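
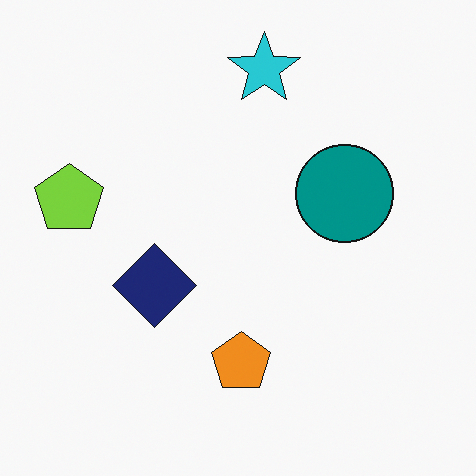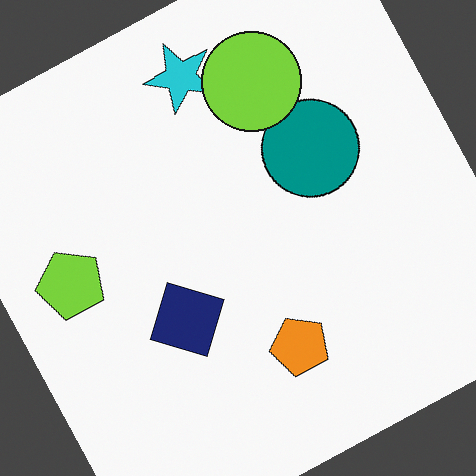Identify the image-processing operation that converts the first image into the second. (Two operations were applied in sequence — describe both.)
This is the original image rotated counter-clockwise by a moderate amount, then overlaid with an additional lime circle.

Every shape is tilted by the same angle and the image corners show triangular fill wedges — a whole-image rotation by a non-right angle. A lime circle appears in the second image that is absent from the first.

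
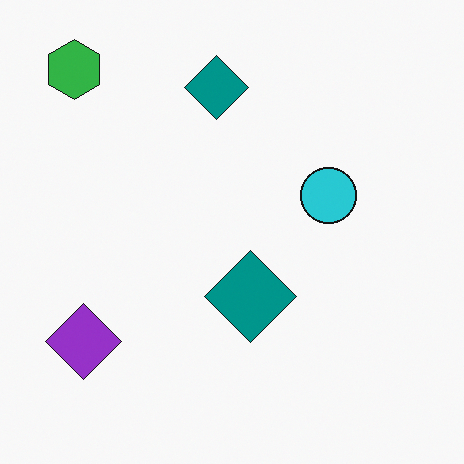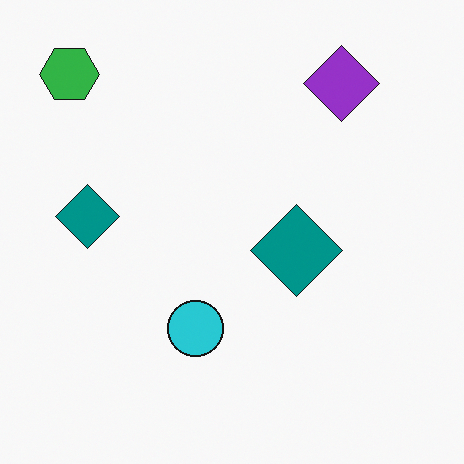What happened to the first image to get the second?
The transformation is: transposed (reflected across the top-left ↔ bottom-right diagonal).

Shapes have swapped their row and column positions — what was in the top-right is now in the bottom-left — a diagonal reflection.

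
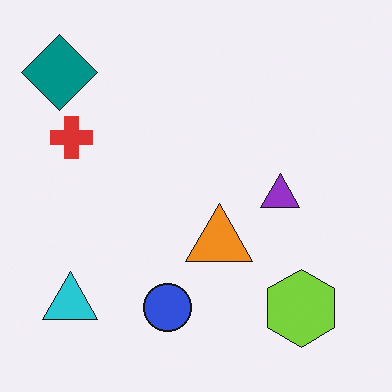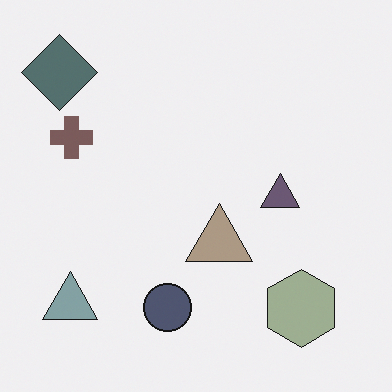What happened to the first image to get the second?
This is the original image heavily desaturated.

All colors are more muted and greyish — a global saturation change.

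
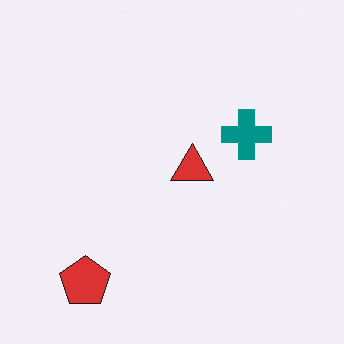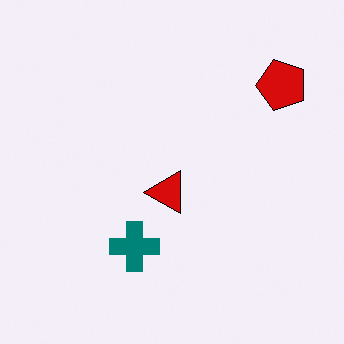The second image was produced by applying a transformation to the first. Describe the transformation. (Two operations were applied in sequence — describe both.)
Given slightly increased contrast, then transposed (reflected across the top-left ↔ bottom-right diagonal).

Tones are pushed away from mid-grey across the whole image — a global contrast change. Shapes have swapped their row and column positions — what was in the top-right is now in the bottom-left — a diagonal reflection.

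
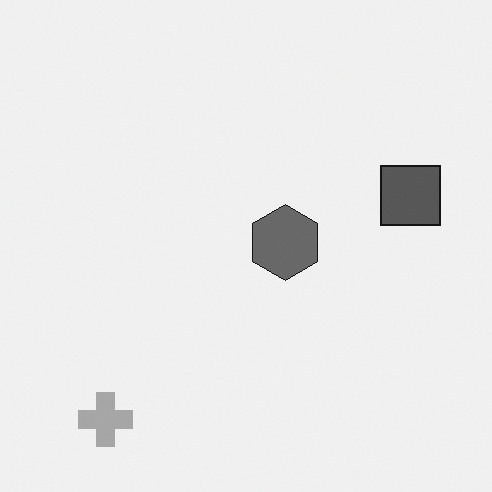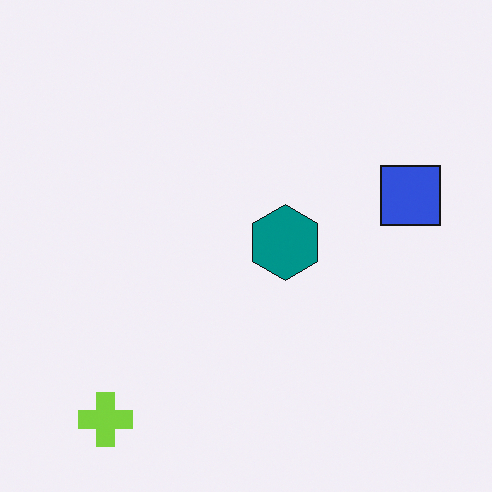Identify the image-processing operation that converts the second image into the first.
It was converted to grayscale.

All color is removed — every shape is now a shade of grey.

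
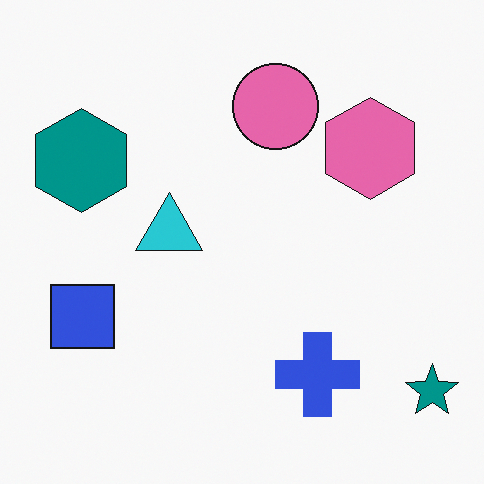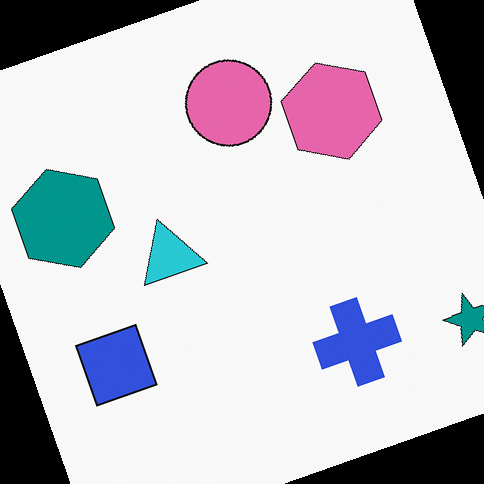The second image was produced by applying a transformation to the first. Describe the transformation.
This is the original image rotated counter-clockwise by a moderate amount.

Every shape is tilted by the same angle and the image corners show triangular fill wedges — a whole-image rotation by a non-right angle.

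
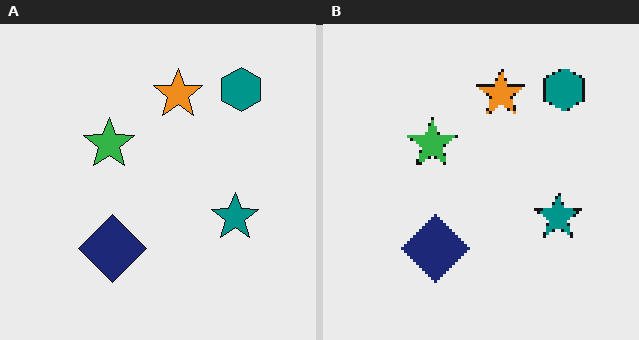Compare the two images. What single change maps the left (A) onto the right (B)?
The right (B) image is the left (A) mildly pixelated.

Shapes are reduced to large square blocks; fine edges and outlines are lost — a downscale-then-upscale (mosaic) effect.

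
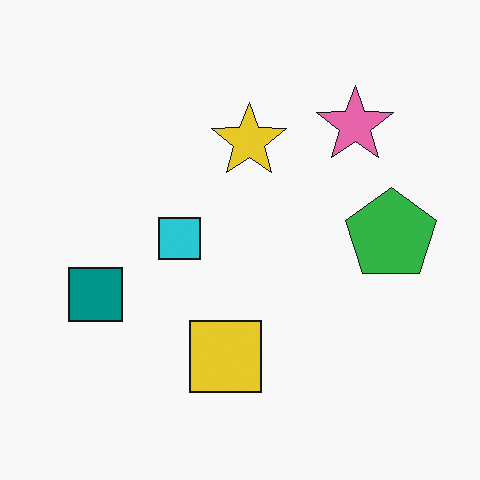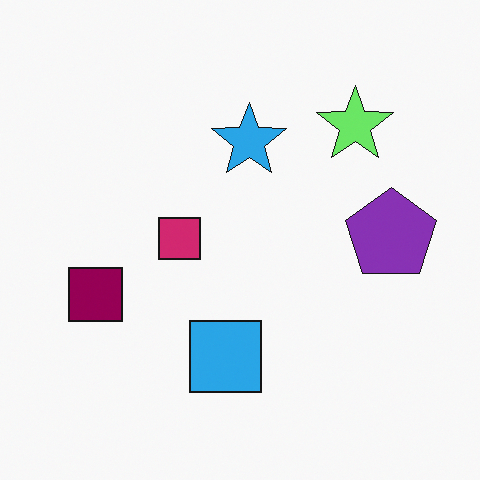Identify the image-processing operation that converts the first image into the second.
The image was hue-shifted noticeably.

Every shape's color has rotated by the same amount around the hue wheel — a uniform hue shift.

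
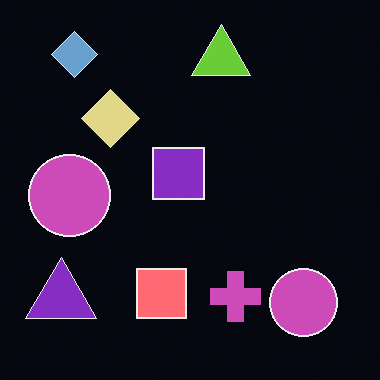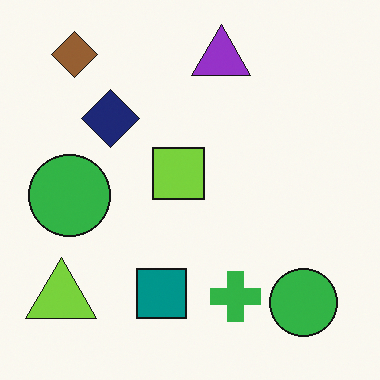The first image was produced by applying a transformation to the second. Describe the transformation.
This is the original image color-inverted (negative).

The light background has become dark and every shape's color is its complement — a photographic negative.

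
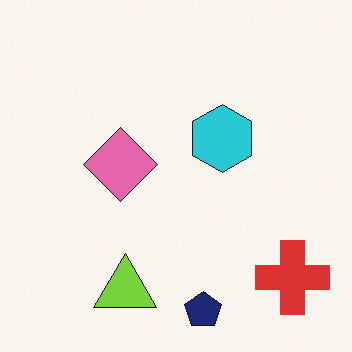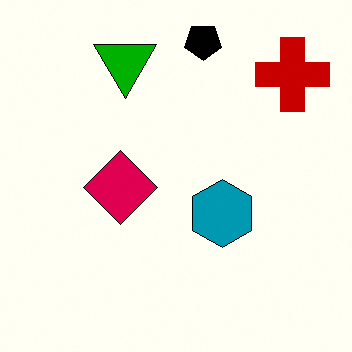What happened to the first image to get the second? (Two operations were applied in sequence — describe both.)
Given much higher contrast, then flipped vertically (top ↔ bottom).

Tones are pushed away from mid-grey across the whole image — a global contrast change. The navy pentagon is in the bottom of the first image and the top of the second — shapes on opposite sides of the horizontal midline have swapped in a mirror flip.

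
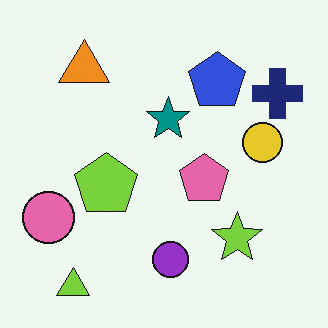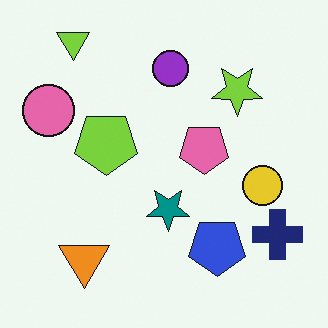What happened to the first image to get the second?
This is the original image flipped vertically (top ↔ bottom).

The lime triangle is in the bottom-left of the first image and the top-left of the second — shapes on opposite sides of the horizontal midline have swapped in a mirror flip.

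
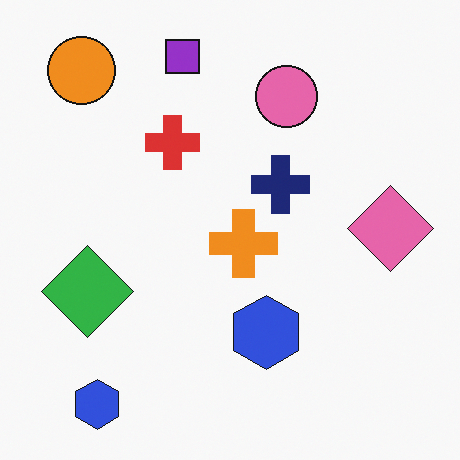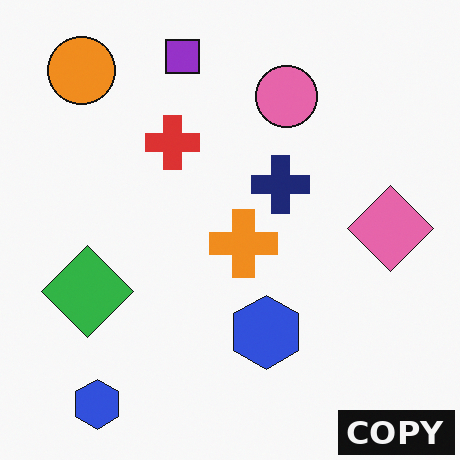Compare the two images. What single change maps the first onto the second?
The second image is the first watermarked with the text "COPY" in the lower-right corner.

A dark label reading "COPY" appears in the lower-right corner.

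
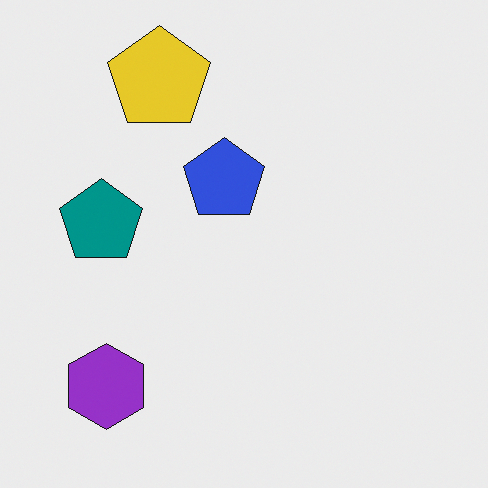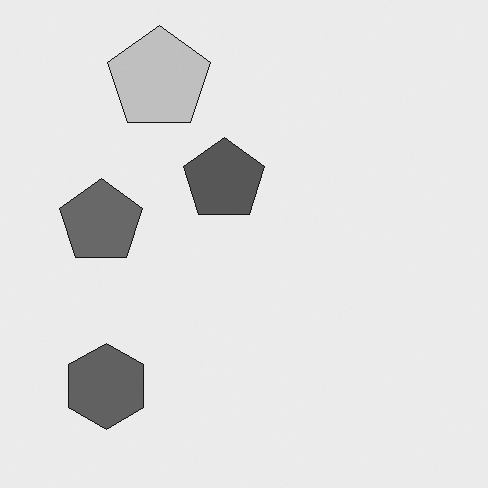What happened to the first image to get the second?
Converted to grayscale.

All color is removed — every shape is now a shade of grey.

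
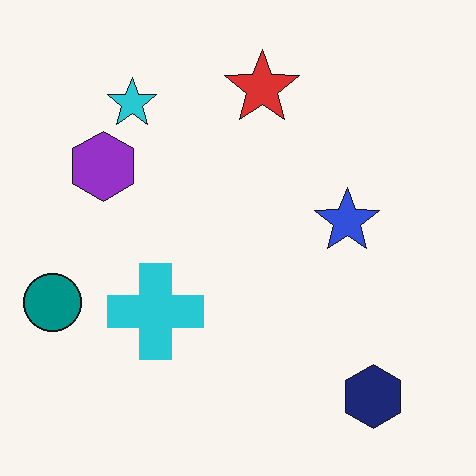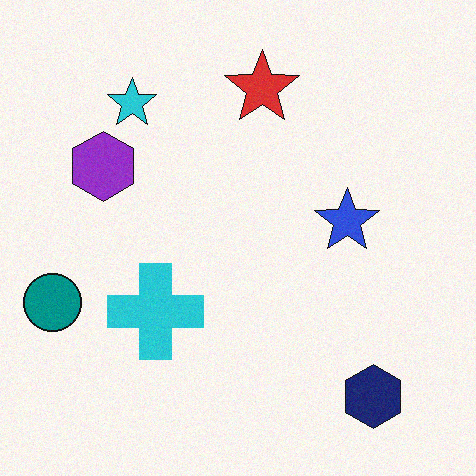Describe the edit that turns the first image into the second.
This is the original image degraded with a light layer of grain.

Random speckle covers the whole image, including the flat background.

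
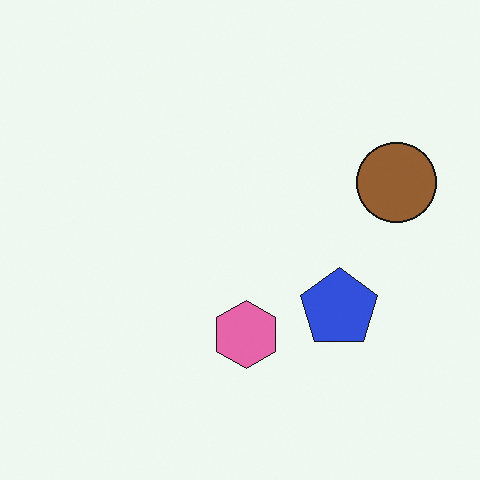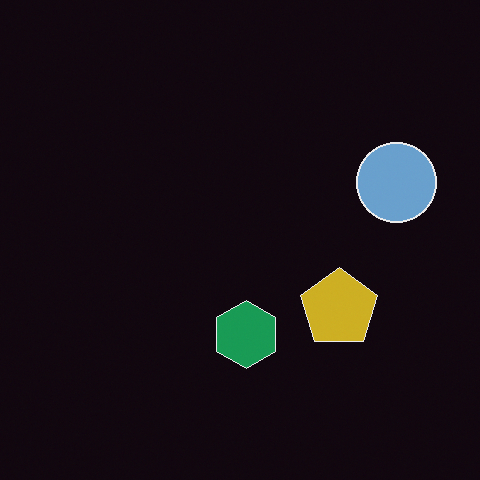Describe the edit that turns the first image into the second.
The image was color-inverted (negative).

The light background has become dark and every shape's color is its complement — a photographic negative.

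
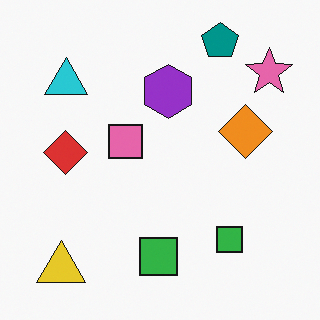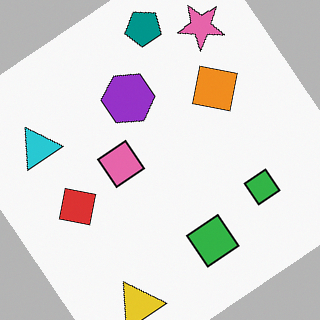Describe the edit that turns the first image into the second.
Rotated counter-clockwise by a large amount — several tens of degrees.

Every shape is tilted by the same angle and the image corners show triangular fill wedges — a whole-image rotation by a non-right angle.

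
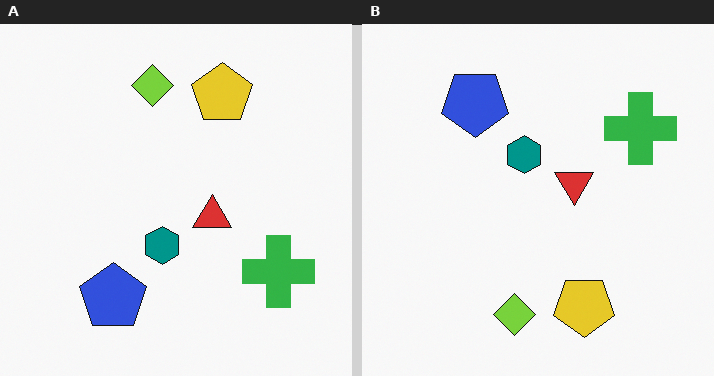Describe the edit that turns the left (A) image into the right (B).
It was flipped vertically (top ↔ bottom).

The lime diamond is in the top of the left (A) image and the bottom of the right (B) — shapes on opposite sides of the horizontal midline have swapped in a mirror flip.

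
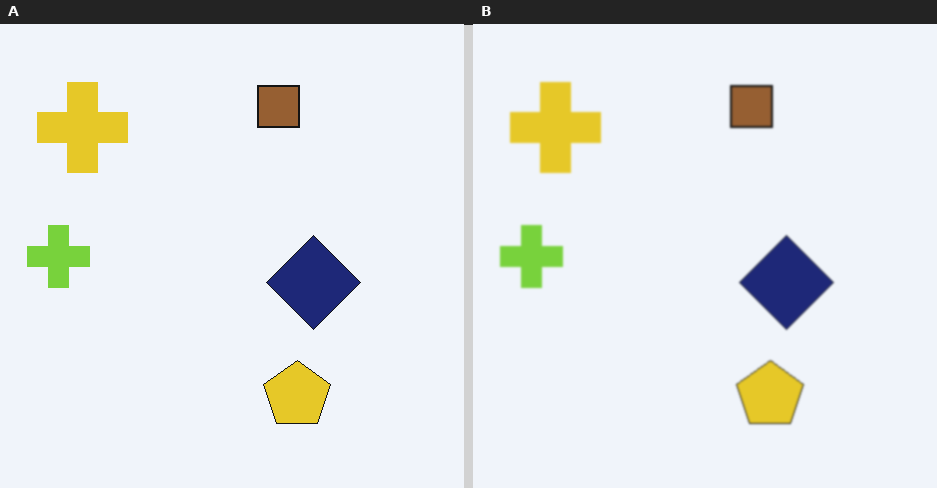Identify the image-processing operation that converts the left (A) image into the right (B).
The image was slightly softened.

Shape edges and outlines are uniformly softened across the whole image.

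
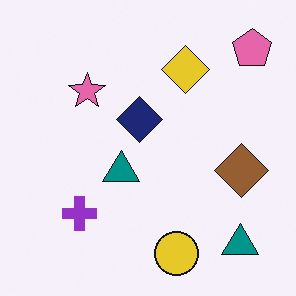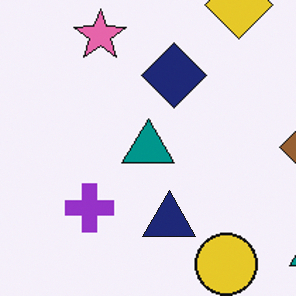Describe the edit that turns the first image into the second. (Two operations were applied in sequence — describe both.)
The second image is the first cropped to a modestly smaller region and rescaled, then overlaid with an additional navy triangle.

The visible shapes are larger and the field of view is narrower; shapes near the original edges may be partly or wholly outside the frame — a crop-and-rescale. A navy triangle appears in the second image that is absent from the first.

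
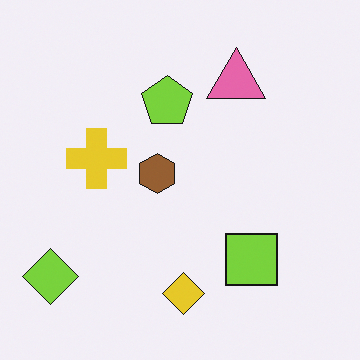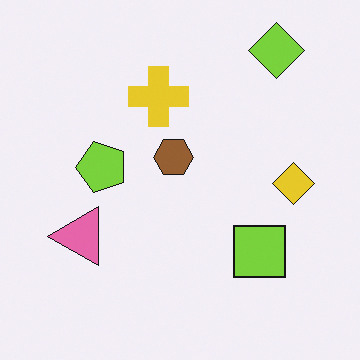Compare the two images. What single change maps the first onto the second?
It was transposed (reflected across the top-left ↔ bottom-right diagonal).

Shapes have swapped their row and column positions — what was in the top-right is now in the bottom-left — a diagonal reflection.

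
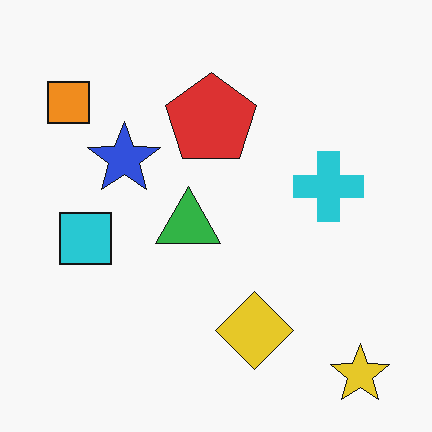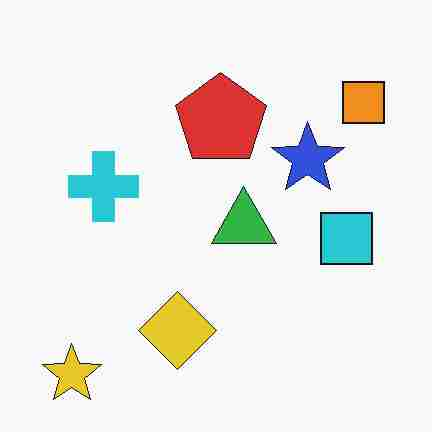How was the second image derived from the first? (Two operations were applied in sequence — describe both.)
The image was flipped horizontally (left ↔ right), then heavily JPEG-compressed with obvious blocking artifacts.

The orange square is in the top-left of the first image and the top-right of the second — shapes on opposite sides of the vertical midline have swapped in a mirror flip. Blocky 8×8 compression artifacts appear around shape edges and the flat background shows ringing — characteristic JPEG degradation.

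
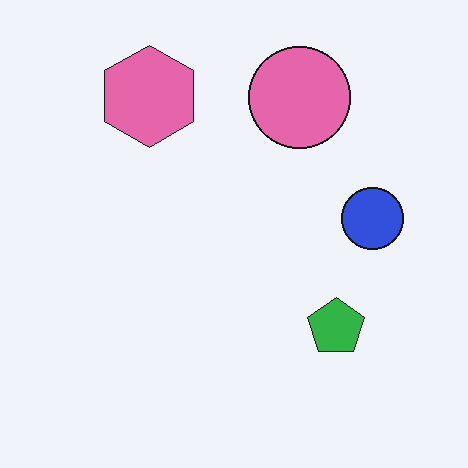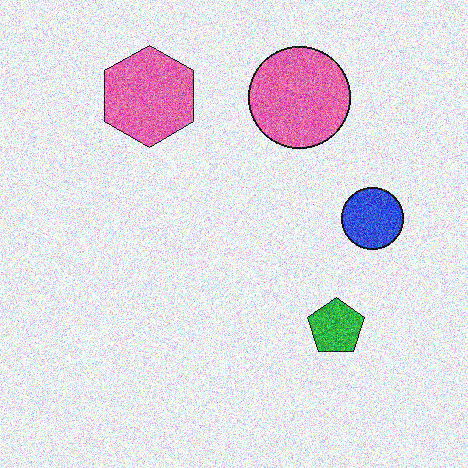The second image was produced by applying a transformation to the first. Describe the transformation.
Degraded with strong gaussian noise.

Random speckle covers the whole image, including the flat background.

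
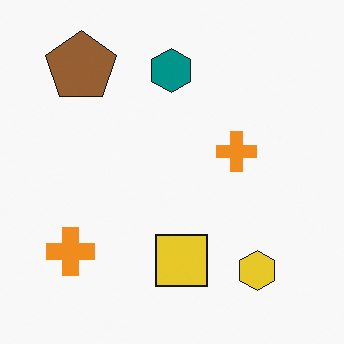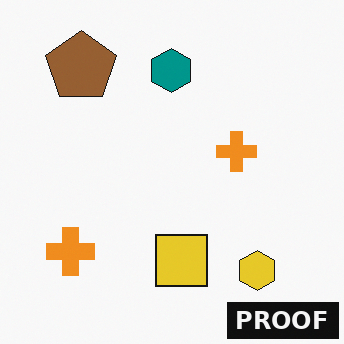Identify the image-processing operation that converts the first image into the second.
This is the original image watermarked with the text "PROOF" in the lower-right corner.

A dark label reading "PROOF" appears in the lower-right corner.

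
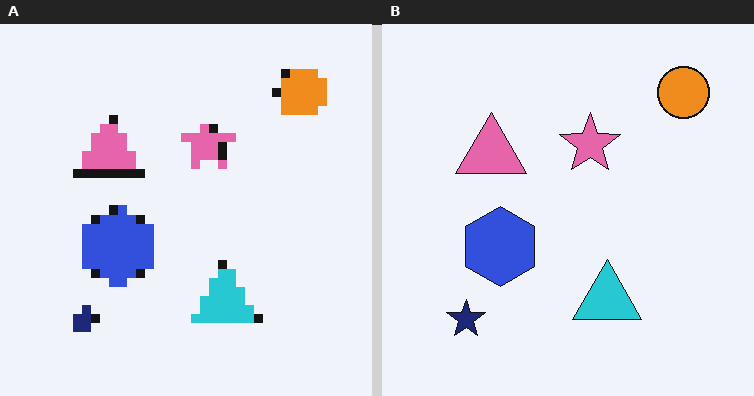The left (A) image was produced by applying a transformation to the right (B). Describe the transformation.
The image was coarsely pixelated.

Shapes are reduced to large square blocks; fine edges and outlines are lost — a downscale-then-upscale (mosaic) effect.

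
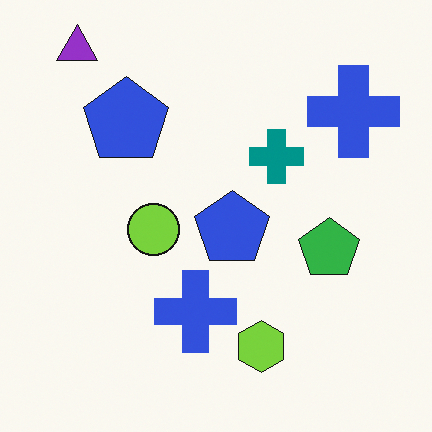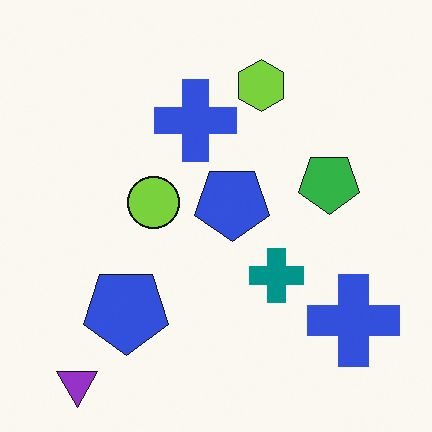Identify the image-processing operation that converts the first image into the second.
This is the original image flipped vertically (top ↔ bottom).

The purple triangle is in the top-left of the first image and the bottom-left of the second — shapes on opposite sides of the horizontal midline have swapped in a mirror flip.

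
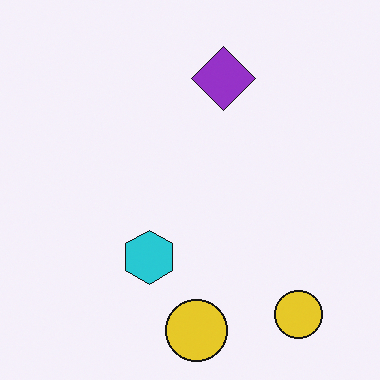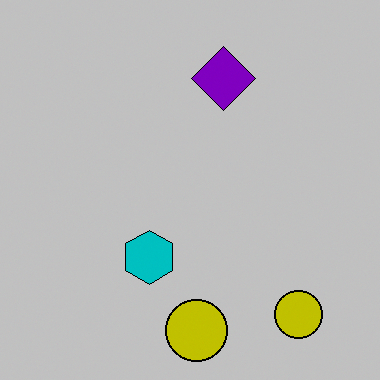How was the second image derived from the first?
The transformation is: heavily posterized to just a handful of flat colors.

Each flat color has snapped to a coarser quantized level — most visibly, the near-white background has dropped to a flat grey.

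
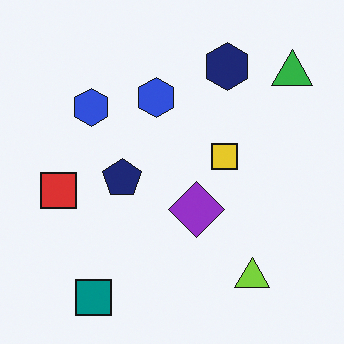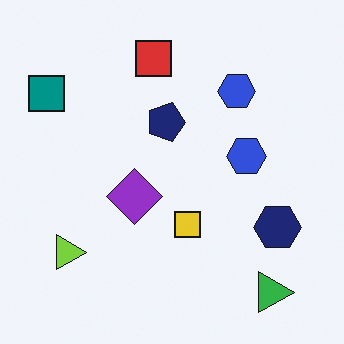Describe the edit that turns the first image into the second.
The second image is the first rotated 90° clockwise.

The green triangle sits in the top-right of the first image and the bottom-right of the second — consistent with a whole-image 90° clockwise rotation.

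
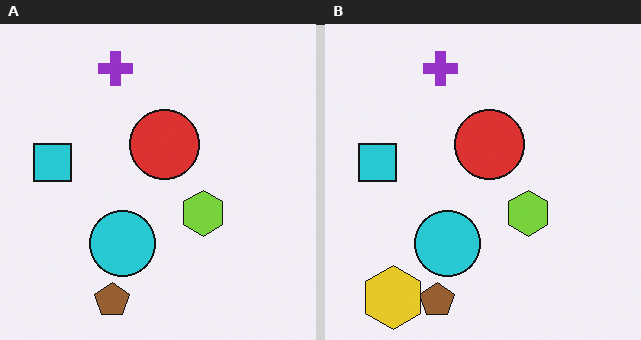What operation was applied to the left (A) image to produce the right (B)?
Overlaid with an additional yellow hexagon.

A yellow hexagon appears in the right (B) image that is absent from the left (A).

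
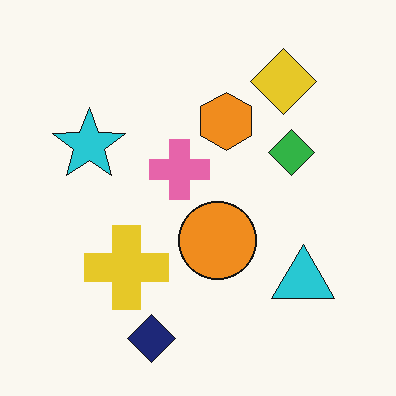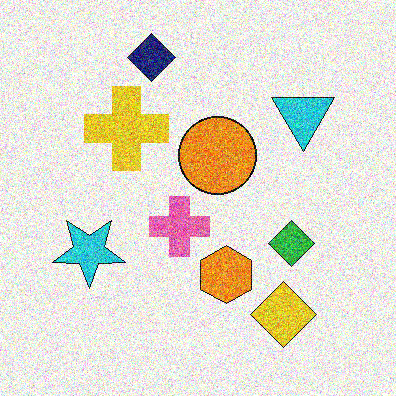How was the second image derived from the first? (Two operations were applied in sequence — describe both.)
The transformation is: flipped vertically (top ↔ bottom), then degraded with a thick layer of grain.

The navy diamond is in the bottom of the first image and the top of the second — shapes on opposite sides of the horizontal midline have swapped in a mirror flip. Random speckle covers the whole image, including the flat background.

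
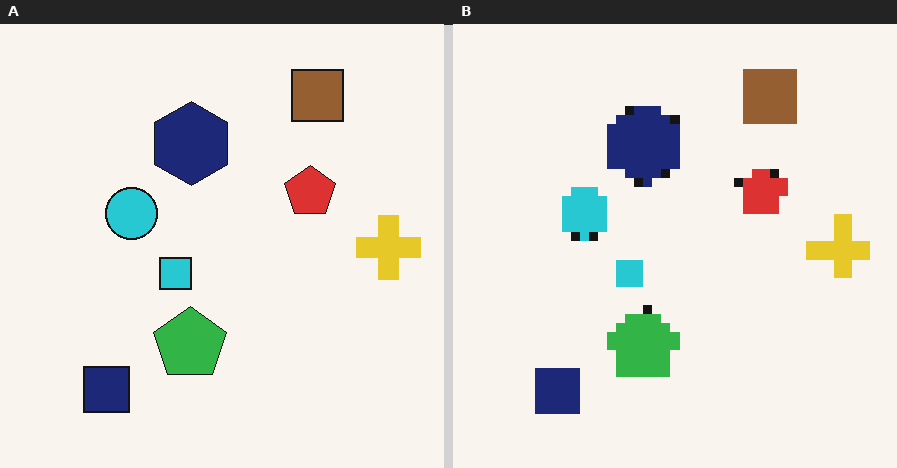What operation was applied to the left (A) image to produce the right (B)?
The image was coarsely pixelated.

Shapes are reduced to large square blocks; fine edges and outlines are lost — a downscale-then-upscale (mosaic) effect.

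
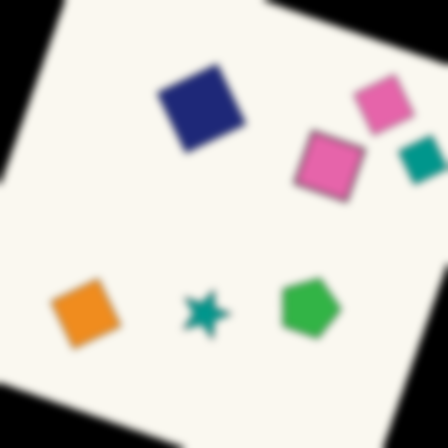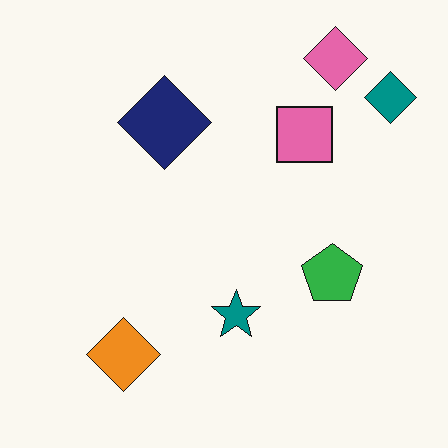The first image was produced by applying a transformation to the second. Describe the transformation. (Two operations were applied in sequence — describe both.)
It was rotated clockwise by a moderate amount, then noticeably gaussian-blurred.

Every shape is tilted by the same angle and the image corners show triangular fill wedges — a whole-image rotation by a non-right angle. Shape edges and outlines are uniformly softened across the whole image.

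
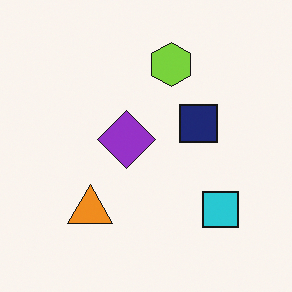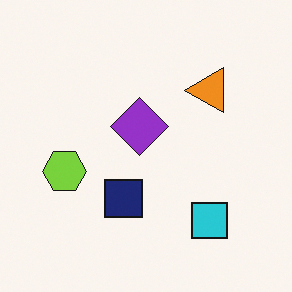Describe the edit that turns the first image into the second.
The transformation is: transposed (reflected across the top-left ↔ bottom-right diagonal).

Shapes have swapped their row and column positions — what was in the top-right is now in the bottom-left — a diagonal reflection.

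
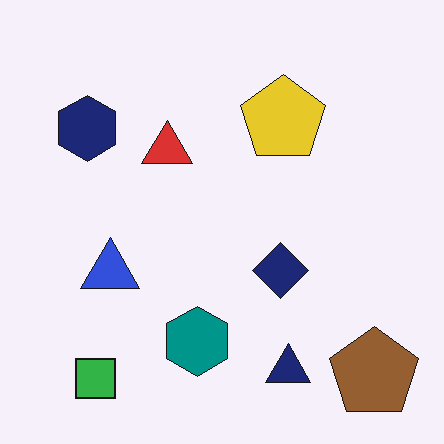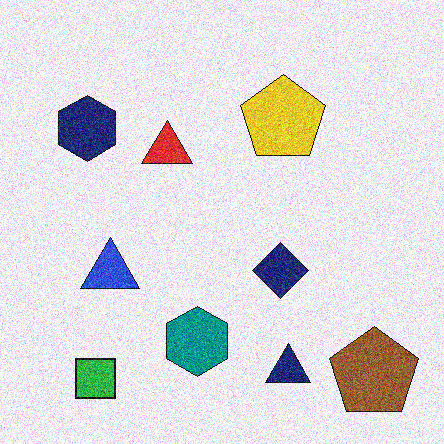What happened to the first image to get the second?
Degraded with a thick layer of grain.

Random speckle covers the whole image, including the flat background.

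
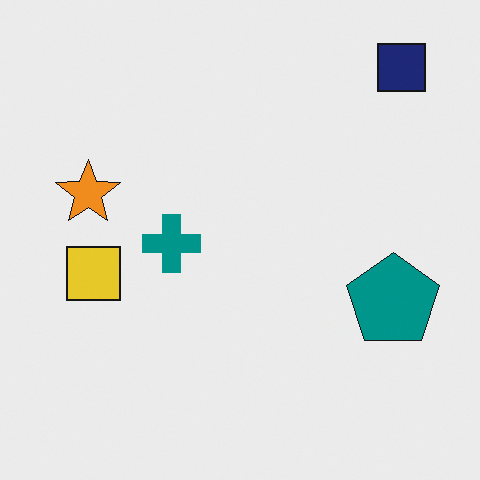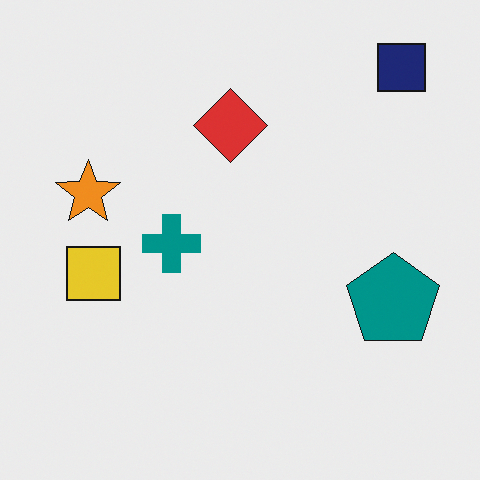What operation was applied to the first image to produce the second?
The second image is the first overlaid with an additional red diamond.

A red diamond appears in the second image that is absent from the first.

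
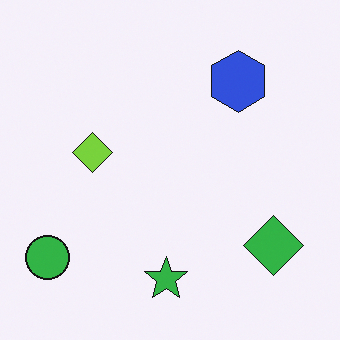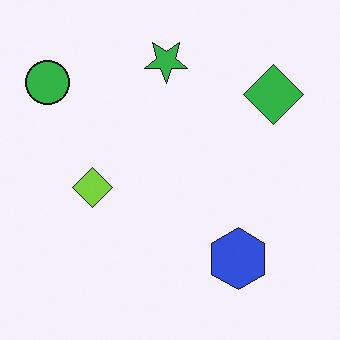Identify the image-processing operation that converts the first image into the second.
It was flipped vertically (top ↔ bottom).

The green star is in the bottom of the first image and the top of the second — shapes on opposite sides of the horizontal midline have swapped in a mirror flip.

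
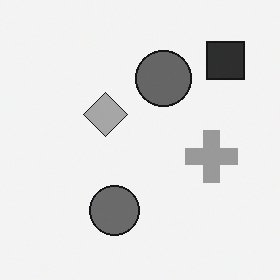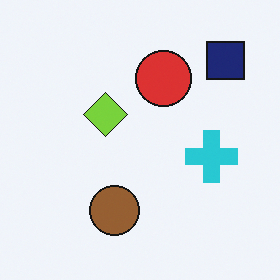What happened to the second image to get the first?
It was converted to grayscale.

All color is removed — every shape is now a shade of grey.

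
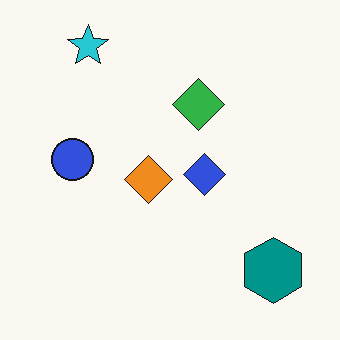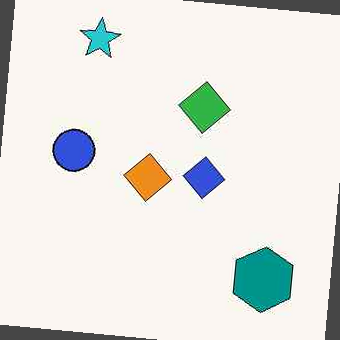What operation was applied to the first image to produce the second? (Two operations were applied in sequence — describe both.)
It was given moderate JPEG compression, then rotated clockwise by a few degrees.

Blocky 8×8 compression artifacts appear around shape edges and the flat background shows ringing — characteristic JPEG degradation. Every shape is tilted by the same angle and the image corners show triangular fill wedges — a whole-image rotation by a non-right angle.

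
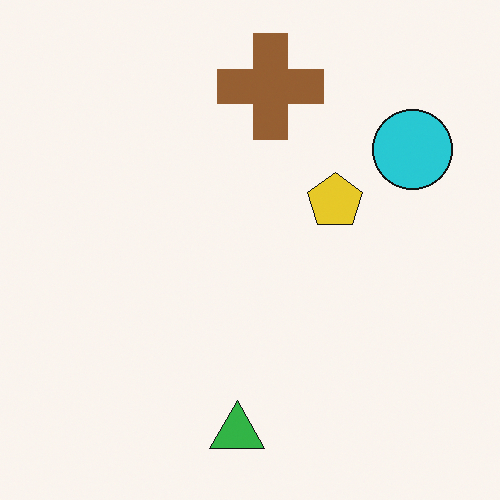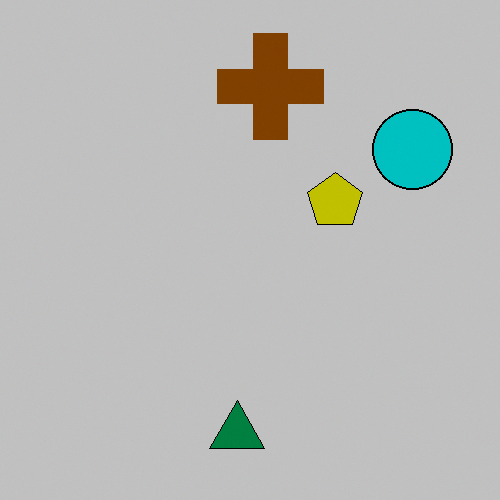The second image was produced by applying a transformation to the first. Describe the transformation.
The image was heavily posterized to just a handful of flat colors.

Each flat color has snapped to a coarser quantized level — most visibly, the near-white background has dropped to a flat grey.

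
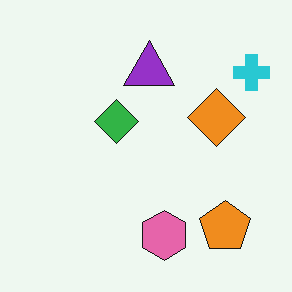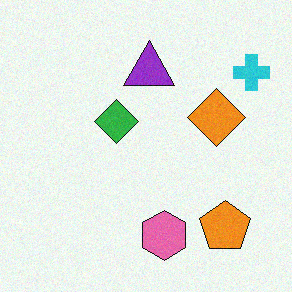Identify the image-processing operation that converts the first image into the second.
It was degraded with subtle gaussian noise.

Random speckle covers the whole image, including the flat background.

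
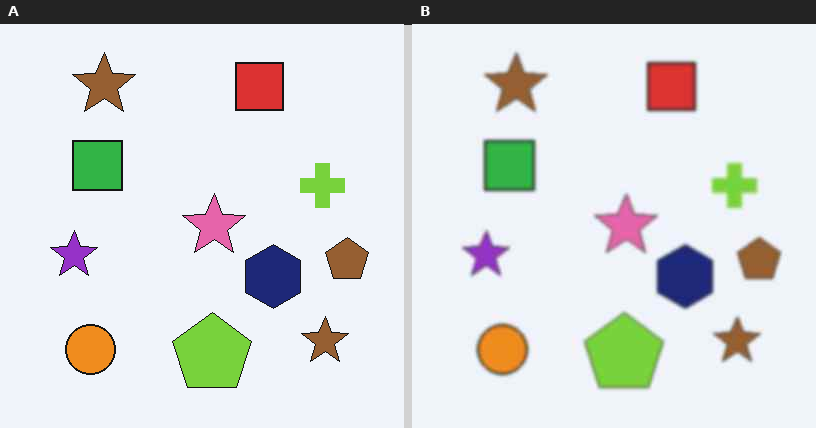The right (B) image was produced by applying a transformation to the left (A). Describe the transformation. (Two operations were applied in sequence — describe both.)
The transformation is: lightly blurred, then JPEG-compressed with visible artifacts.

Shape edges and outlines are uniformly softened across the whole image. Blocky 8×8 compression artifacts appear around shape edges and the flat background shows ringing — characteristic JPEG degradation.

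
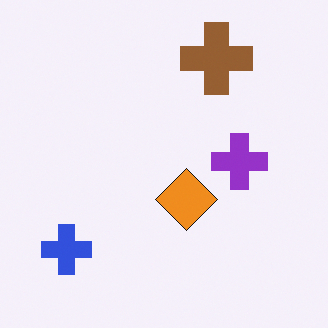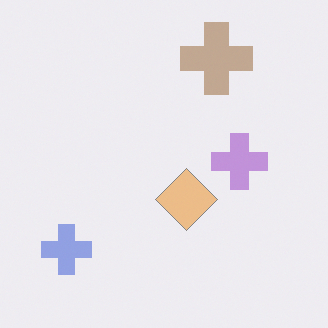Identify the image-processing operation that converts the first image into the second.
The image was washed out (contrast reduced).

Tones are pushed toward mid-grey across the whole image — a global contrast change.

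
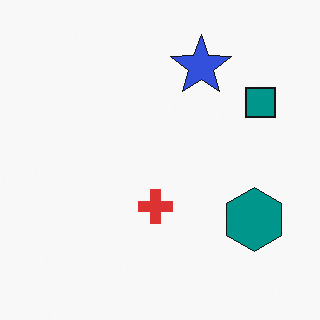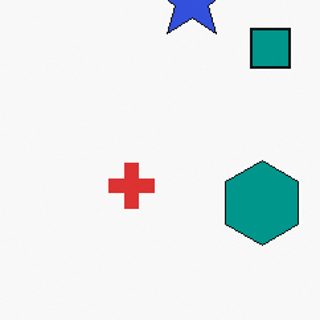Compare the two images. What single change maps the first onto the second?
The second image is the first cropped slightly and scaled back up.

The visible shapes are larger and the field of view is narrower; shapes near the original edges may be partly or wholly outside the frame — a crop-and-rescale.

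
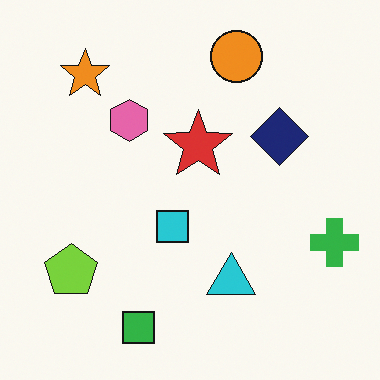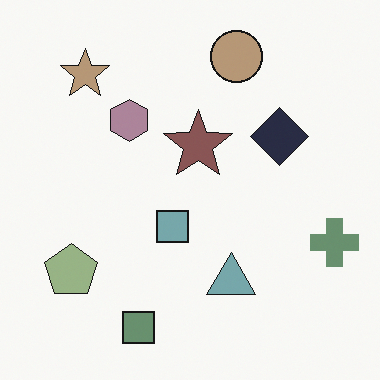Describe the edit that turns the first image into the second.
The image was made much more muted (saturation change).

All colors are more muted and greyish — a global saturation change.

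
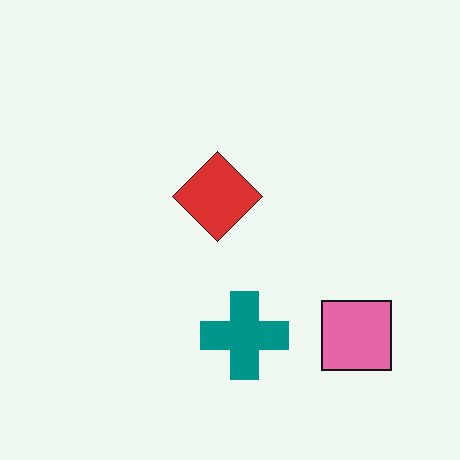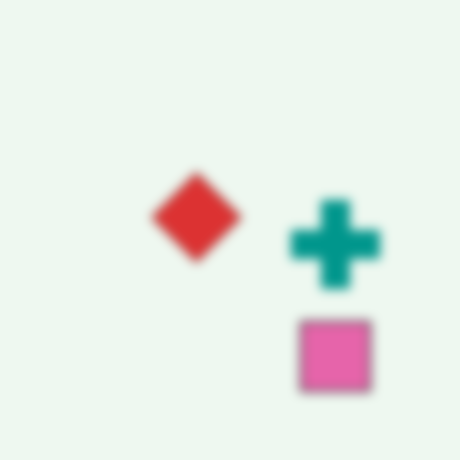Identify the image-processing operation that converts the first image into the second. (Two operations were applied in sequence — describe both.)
Heavily blurred, then transposed (reflected across the top-left ↔ bottom-right diagonal).

Shape edges and outlines are uniformly softened across the whole image. Shapes have swapped their row and column positions — what was in the top-right is now in the bottom-left — a diagonal reflection.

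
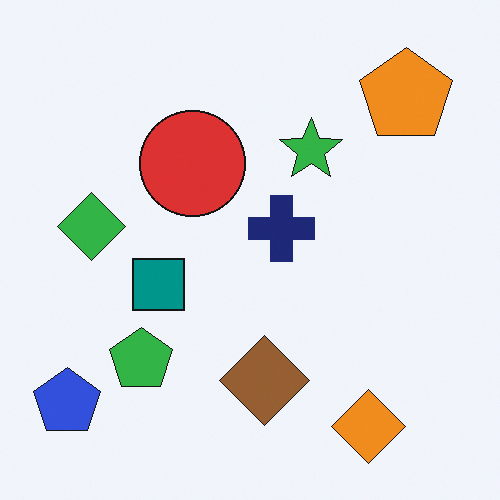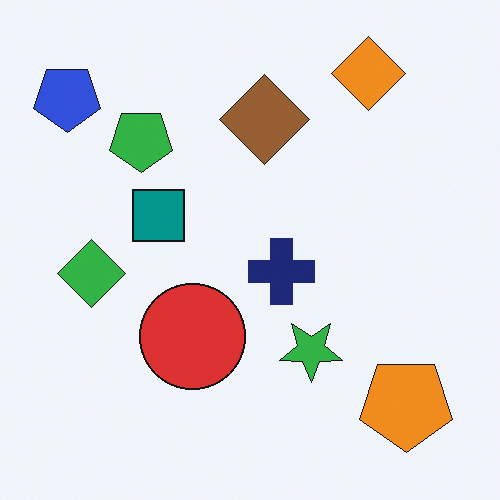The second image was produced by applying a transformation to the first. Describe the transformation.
The transformation is: flipped vertically (top ↔ bottom).

The orange diamond is in the bottom-right of the first image and the top-right of the second — shapes on opposite sides of the horizontal midline have swapped in a mirror flip.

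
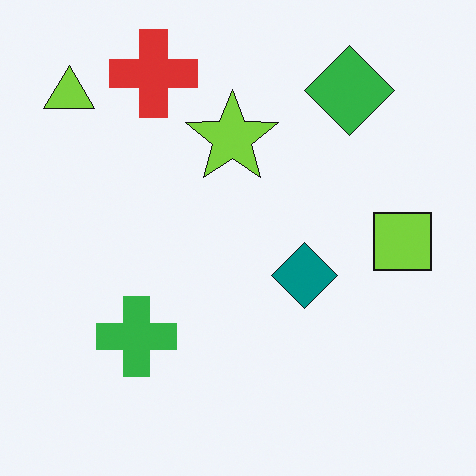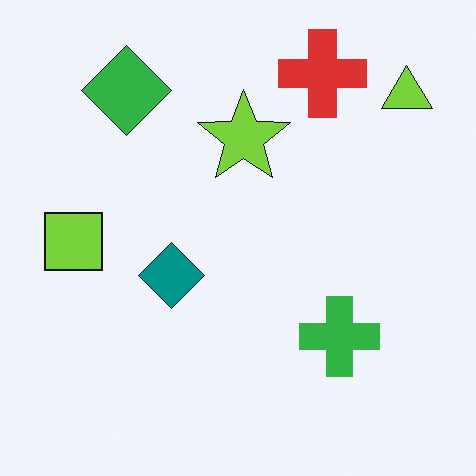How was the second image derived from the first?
The second image is the first flipped horizontally (left ↔ right).

The lime triangle is in the top-left of the first image and the top-right of the second — shapes on opposite sides of the vertical midline have swapped in a mirror flip.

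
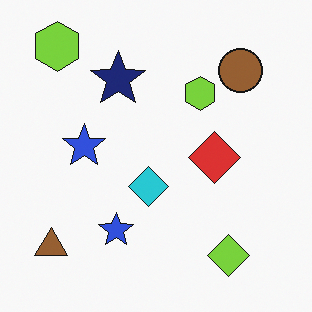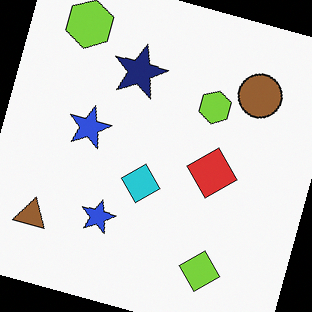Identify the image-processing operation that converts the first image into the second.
The image was rotated clockwise by a clearly visible amount.

Every shape is tilted by the same angle and the image corners show triangular fill wedges — a whole-image rotation by a non-right angle.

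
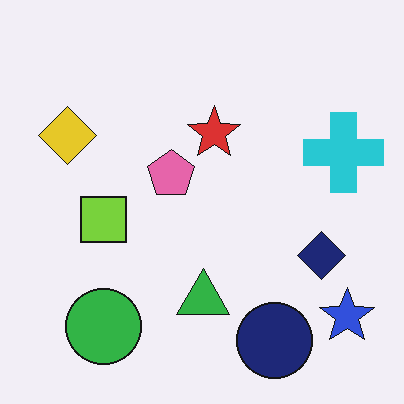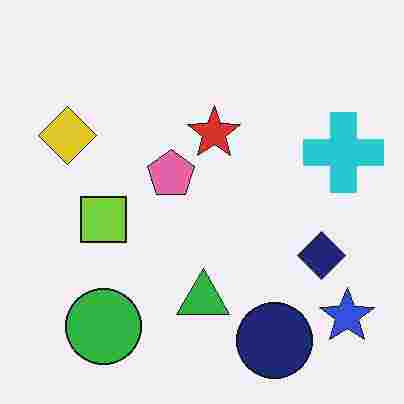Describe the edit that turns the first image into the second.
This is the original image degraded with heavy JPEG compression.

Blocky 8×8 compression artifacts appear around shape edges and the flat background shows ringing — characteristic JPEG degradation.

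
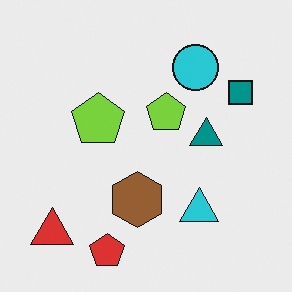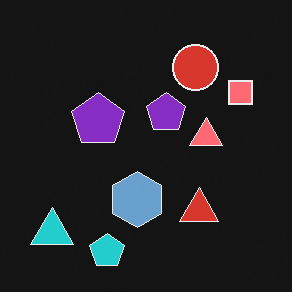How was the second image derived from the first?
Color-inverted (negative).

The light background has become dark and every shape's color is its complement — a photographic negative.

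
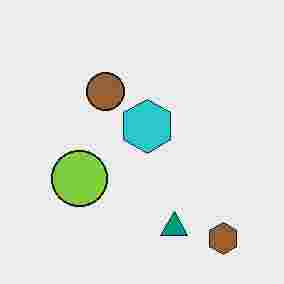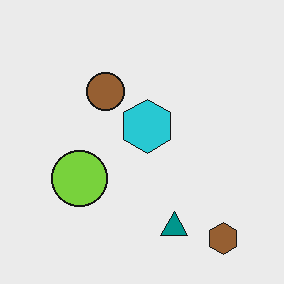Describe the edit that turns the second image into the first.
The transformation is: degraded with heavy JPEG compression.

Blocky 8×8 compression artifacts appear around shape edges and the flat background shows ringing — characteristic JPEG degradation.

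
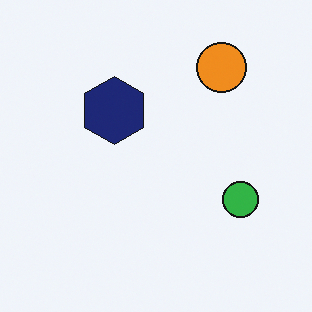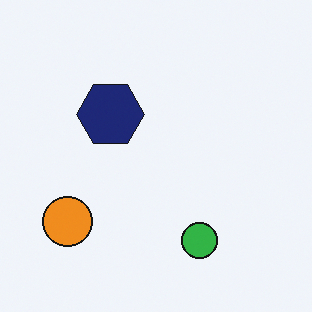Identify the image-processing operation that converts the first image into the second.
This is the original image transposed (reflected across the top-left ↔ bottom-right diagonal).

Shapes have swapped their row and column positions — what was in the top-right is now in the bottom-left — a diagonal reflection.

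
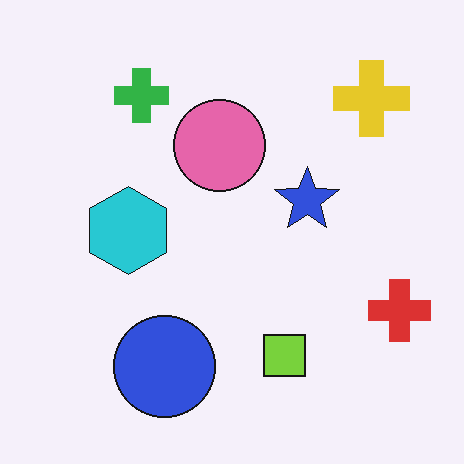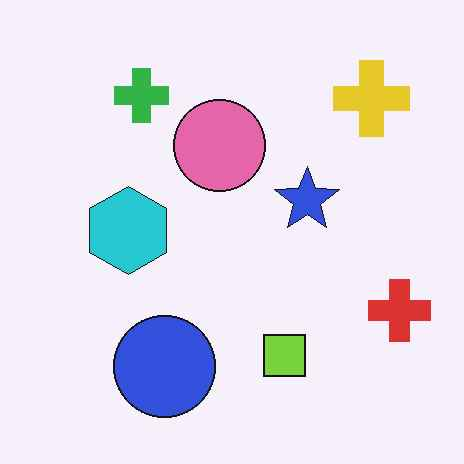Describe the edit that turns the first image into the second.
This is the original image given moderate JPEG compression.

Blocky 8×8 compression artifacts appear around shape edges and the flat background shows ringing — characteristic JPEG degradation.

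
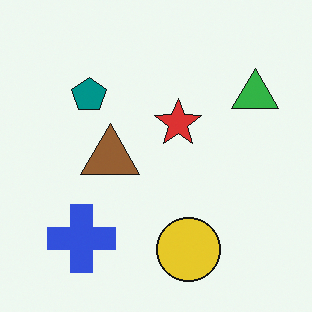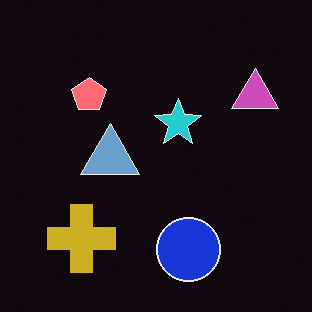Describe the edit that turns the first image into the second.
Color-inverted (negative).

The light background has become dark and every shape's color is its complement — a photographic negative.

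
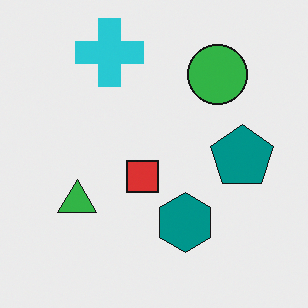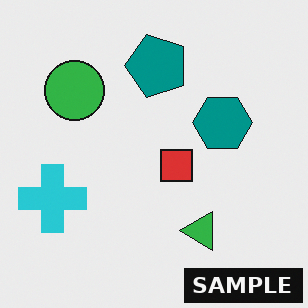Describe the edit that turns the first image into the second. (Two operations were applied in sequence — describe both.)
This is the original image rotated 90° counter-clockwise, then watermarked with the text "SAMPLE" in the lower-right corner.

The cyan cross sits in the top of the first image and the left of the second — consistent with a whole-image 90° counter-clockwise rotation. A dark label reading "SAMPLE" appears in the lower-right corner.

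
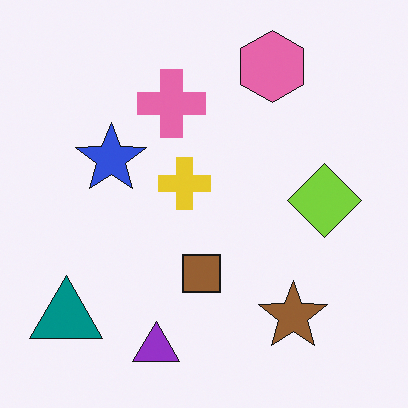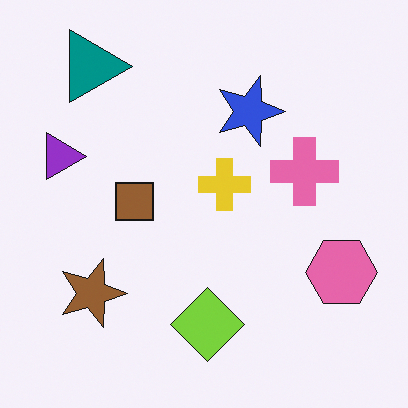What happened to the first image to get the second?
Rotated 90° clockwise.

The teal triangle sits in the bottom-left of the first image and the top-left of the second — consistent with a whole-image 90° clockwise rotation.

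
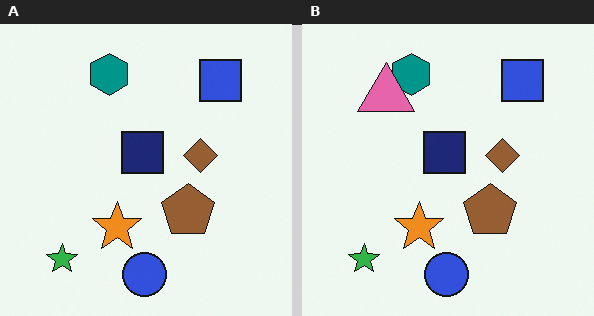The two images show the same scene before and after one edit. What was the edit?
The image was overlaid with an additional pink triangle.

A pink triangle appears in the right (B) image that is absent from the left (A).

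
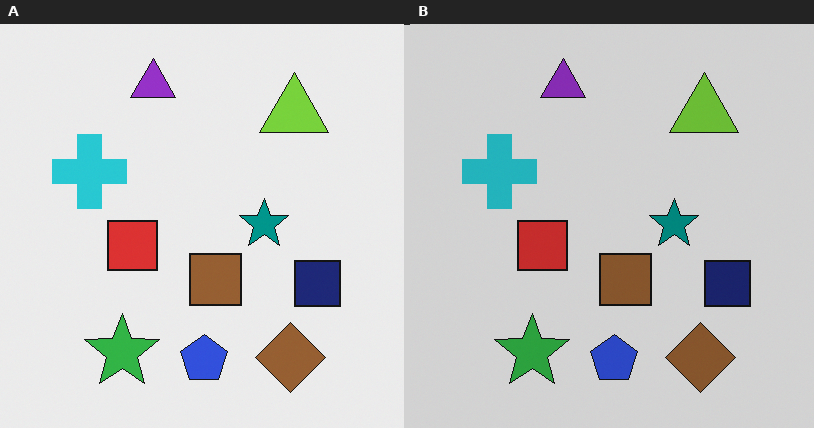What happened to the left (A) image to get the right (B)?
It was darkened a little.

Every pixel — background and shapes alike — is uniformly darkened.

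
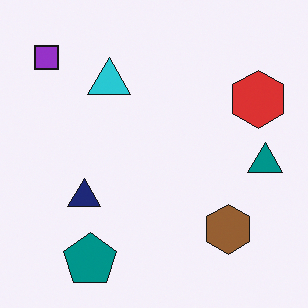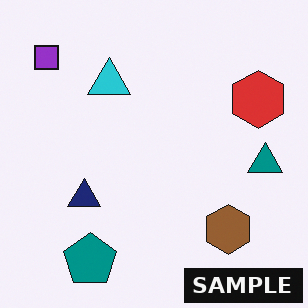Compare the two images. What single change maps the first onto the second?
Watermarked with the text "SAMPLE" in the lower-right corner.

A dark label reading "SAMPLE" appears in the lower-right corner.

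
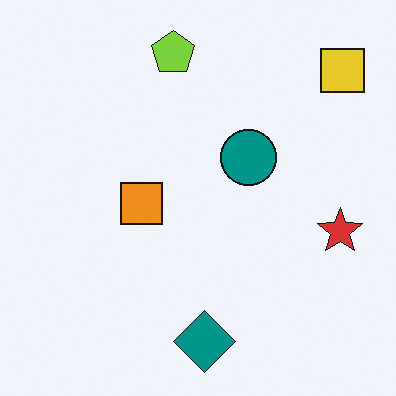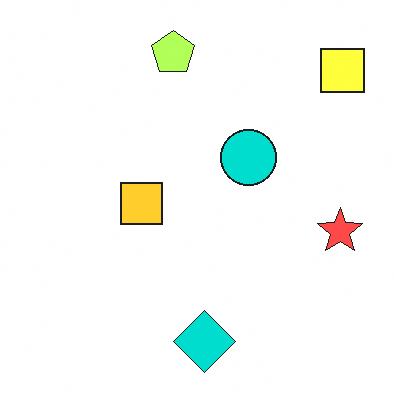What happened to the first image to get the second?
The second image is the first brightened a lot.

Every pixel — background and shapes alike — is uniformly brightened.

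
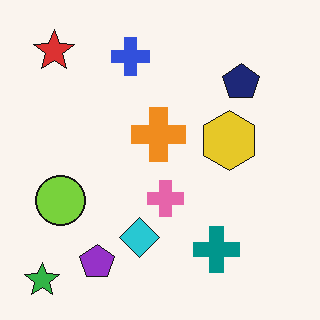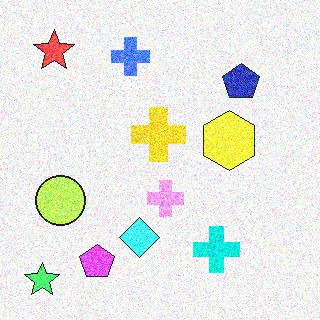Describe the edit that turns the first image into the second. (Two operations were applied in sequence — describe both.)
It was brightened a lot, then degraded with a thick layer of grain.

Every pixel — background and shapes alike — is uniformly brightened. Random speckle covers the whole image, including the flat background.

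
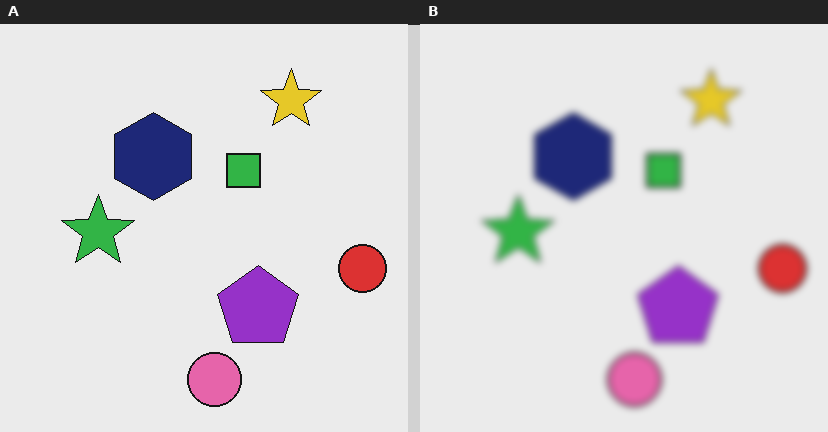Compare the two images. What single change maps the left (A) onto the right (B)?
The image was noticeably gaussian-blurred.

Shape edges and outlines are uniformly softened across the whole image.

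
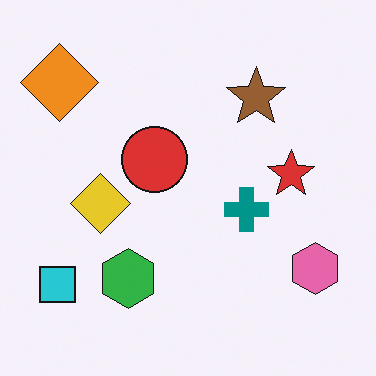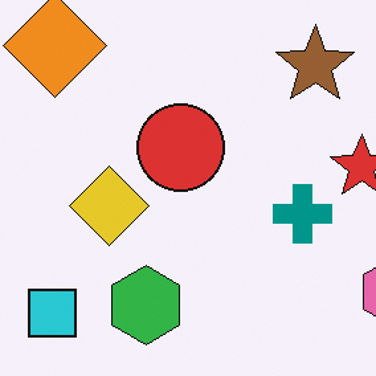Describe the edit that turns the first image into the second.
The transformation is: cropped slightly and scaled back up.

The visible shapes are larger and the field of view is narrower; shapes near the original edges may be partly or wholly outside the frame — a crop-and-rescale.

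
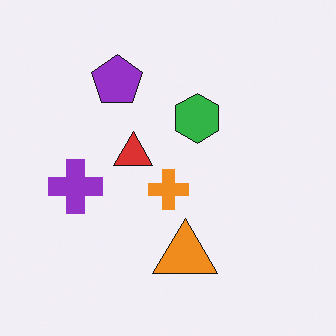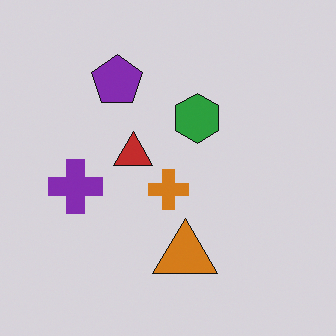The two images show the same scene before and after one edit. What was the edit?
The image was slightly darkened.

Every pixel — background and shapes alike — is uniformly darkened.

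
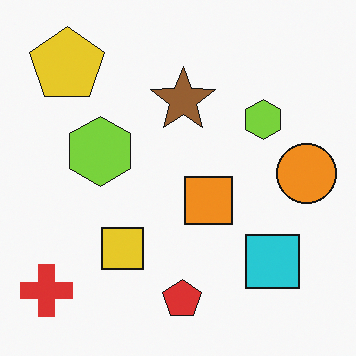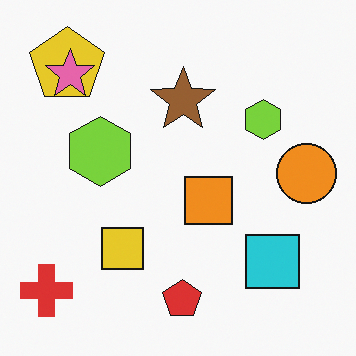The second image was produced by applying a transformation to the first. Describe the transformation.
The transformation is: overlaid with an additional pink star.

A pink star appears in the second image that is absent from the first.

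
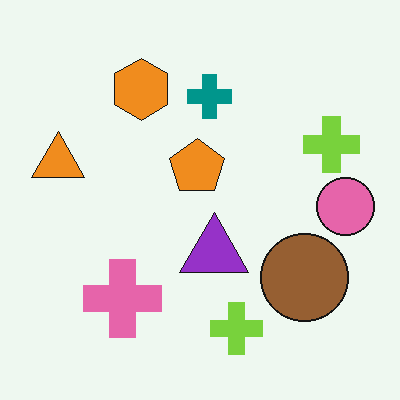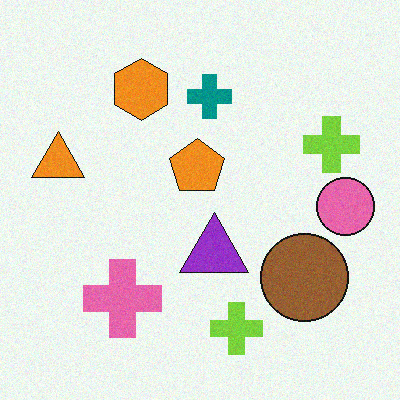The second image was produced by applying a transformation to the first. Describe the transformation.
The image was degraded with light additive noise.

Random speckle covers the whole image, including the flat background.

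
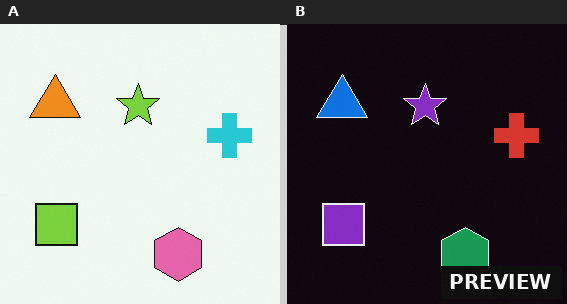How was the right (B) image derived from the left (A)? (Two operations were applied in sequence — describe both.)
It was color-inverted (negative), then watermarked with the text "PREVIEW" in the lower-right corner.

The light background has become dark and every shape's color is its complement — a photographic negative. A dark label reading "PREVIEW" appears in the lower-right corner.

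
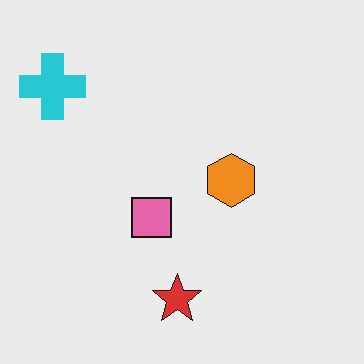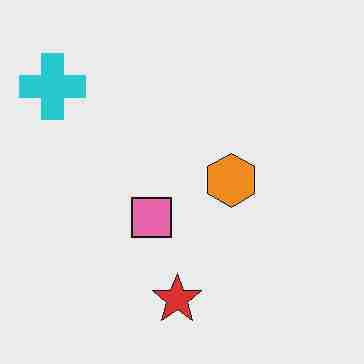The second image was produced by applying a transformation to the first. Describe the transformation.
The image was heavily JPEG-compressed with obvious blocking artifacts.

Blocky 8×8 compression artifacts appear around shape edges and the flat background shows ringing — characteristic JPEG degradation.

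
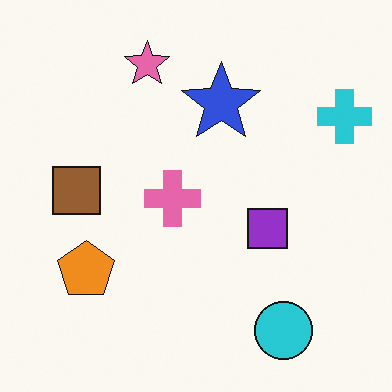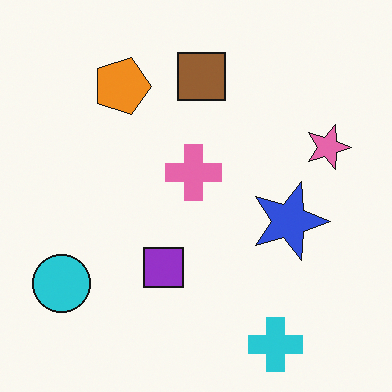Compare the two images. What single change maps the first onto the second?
It was rotated 90° clockwise.

The cyan cross sits in the top-right of the first image and the bottom-right of the second — consistent with a whole-image 90° clockwise rotation.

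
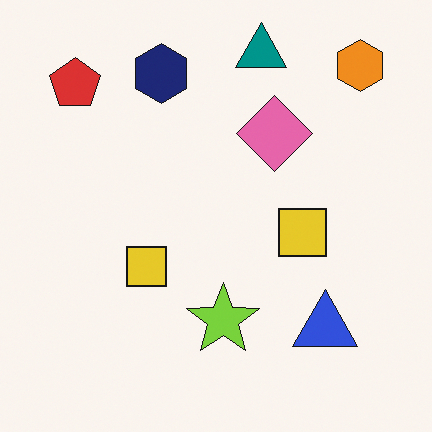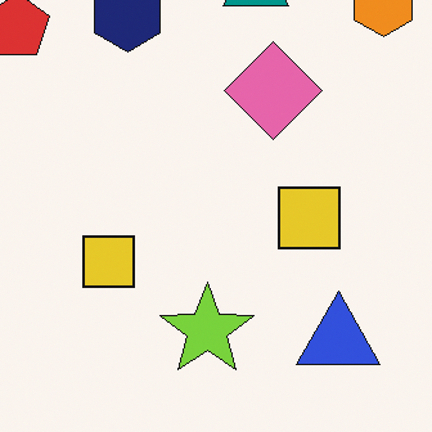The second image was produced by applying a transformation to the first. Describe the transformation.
The image was cropped to a modestly smaller region and rescaled.

The visible shapes are larger and the field of view is narrower; shapes near the original edges may be partly or wholly outside the frame — a crop-and-rescale.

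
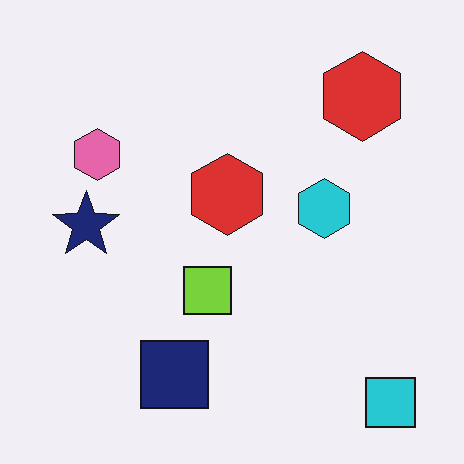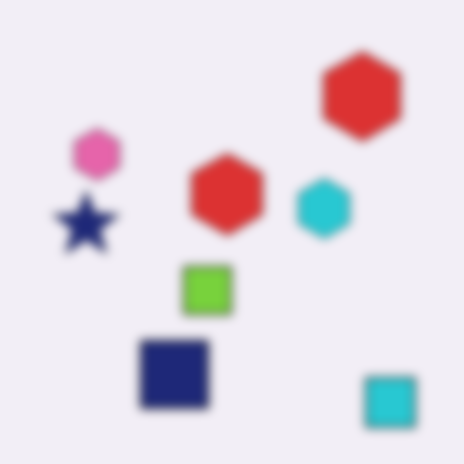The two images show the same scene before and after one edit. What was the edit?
This is the original image strongly gaussian-blurred.

Shape edges and outlines are uniformly softened across the whole image.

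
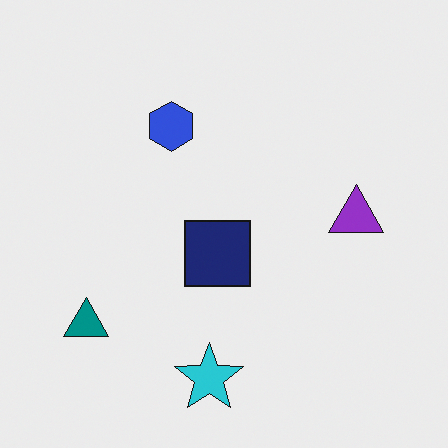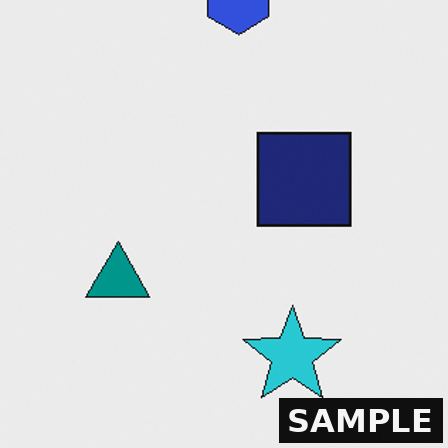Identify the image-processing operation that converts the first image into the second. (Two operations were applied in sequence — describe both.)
It was cropped to a modestly smaller region and rescaled, then watermarked with the text "SAMPLE" in the lower-right corner.

The visible shapes are larger and the field of view is narrower; shapes near the original edges may be partly or wholly outside the frame — a crop-and-rescale. A dark label reading "SAMPLE" appears in the lower-right corner.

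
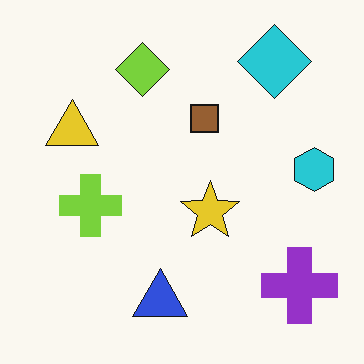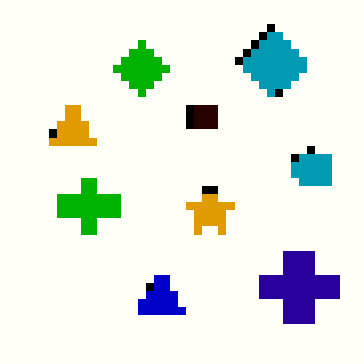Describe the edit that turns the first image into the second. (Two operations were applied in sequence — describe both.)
It was pixelated into visible square blocks, then boosted in contrast.

Shapes are reduced to large square blocks; fine edges and outlines are lost — a downscale-then-upscale (mosaic) effect. Tones are pushed away from mid-grey across the whole image — a global contrast change.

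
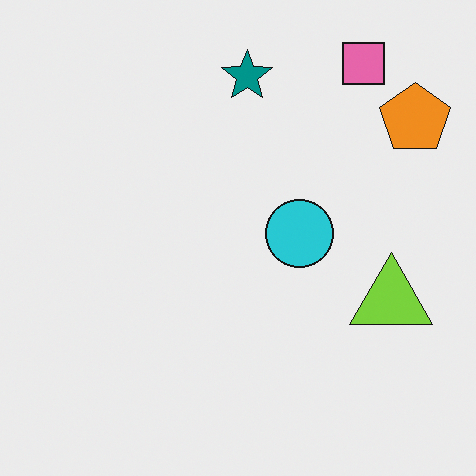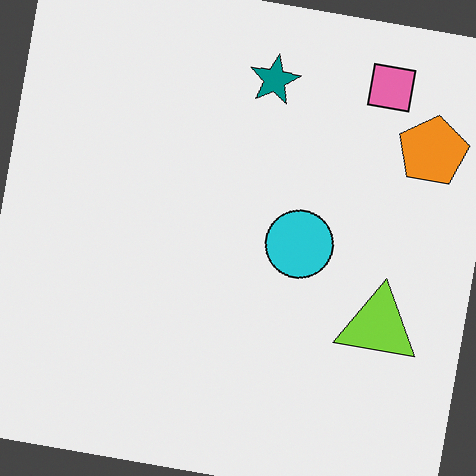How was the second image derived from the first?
It was rotated clockwise by a small amount.

Every shape is tilted by the same angle and the image corners show triangular fill wedges — a whole-image rotation by a non-right angle.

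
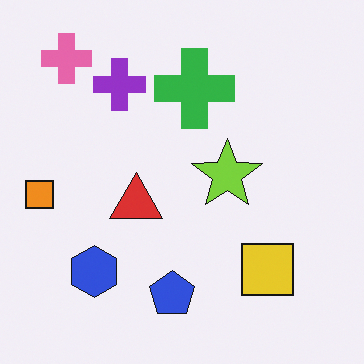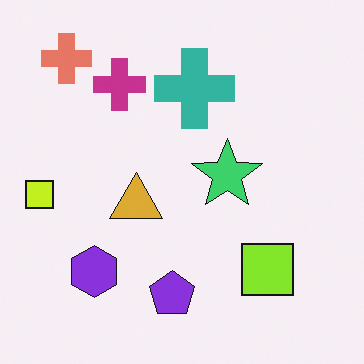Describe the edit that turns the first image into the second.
The transformation is: hue-shifted slightly.

Every shape's color has rotated by the same amount around the hue wheel — a uniform hue shift.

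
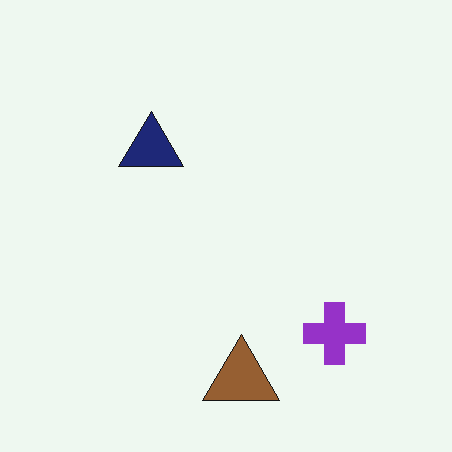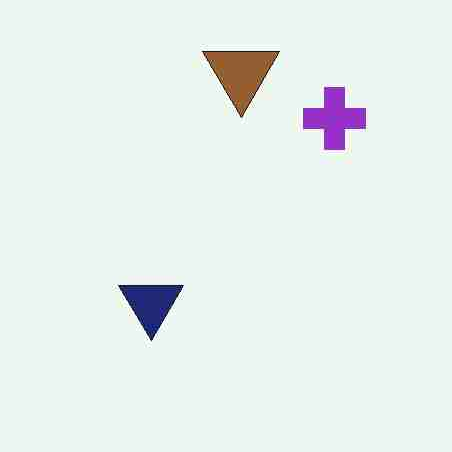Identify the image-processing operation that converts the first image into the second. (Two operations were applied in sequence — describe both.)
It was degraded with heavy JPEG compression, then flipped vertically (top ↔ bottom).

Blocky 8×8 compression artifacts appear around shape edges and the flat background shows ringing — characteristic JPEG degradation. The brown triangle is in the bottom of the first image and the top of the second — shapes on opposite sides of the horizontal midline have swapped in a mirror flip.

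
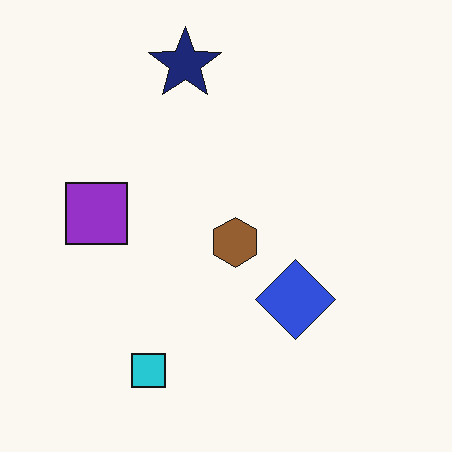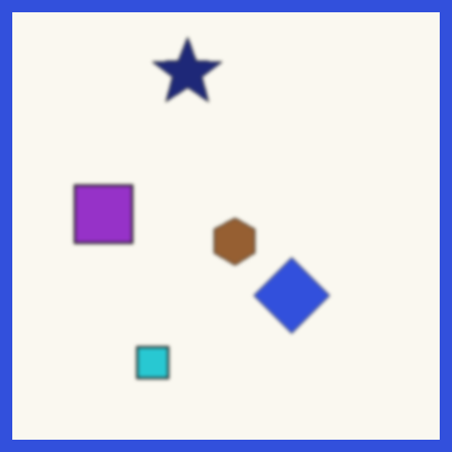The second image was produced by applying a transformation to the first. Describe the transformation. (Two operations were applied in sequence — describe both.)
The second image is the first lightly blurred, then framed with a blue border.

Shape edges and outlines are uniformly softened across the whole image. A solid blue frame runs around the edge of the second image, with the content slightly shrunk inside it.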